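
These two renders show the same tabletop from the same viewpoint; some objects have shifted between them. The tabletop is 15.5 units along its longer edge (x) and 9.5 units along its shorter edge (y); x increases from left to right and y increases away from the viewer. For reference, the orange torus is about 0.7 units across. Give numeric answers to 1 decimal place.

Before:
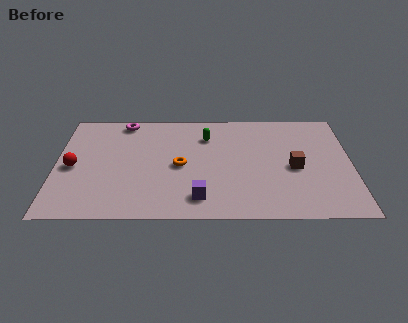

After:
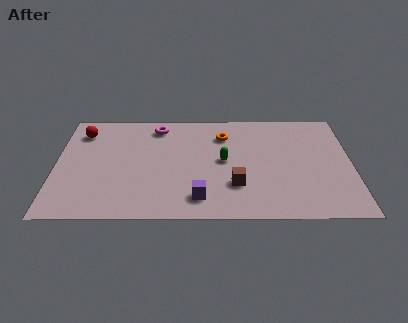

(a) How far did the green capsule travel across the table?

2.4

From (7.9, 7.1) to (8.8, 4.9), the green capsule covered √(0.9² + 2.2²) ≈ 2.4 units.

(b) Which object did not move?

the purple cube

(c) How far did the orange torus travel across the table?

3.5

The orange torus was near (6.5, 4.5) before and (8.8, 7.2) after, so it travelled √(2.3² + 2.7²) ≈ 3.5 units.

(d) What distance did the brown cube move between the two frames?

3.4

From (12.5, 4.3) to (9.4, 2.8), the brown cube covered √(3.1² + 1.5²) ≈ 3.4 units.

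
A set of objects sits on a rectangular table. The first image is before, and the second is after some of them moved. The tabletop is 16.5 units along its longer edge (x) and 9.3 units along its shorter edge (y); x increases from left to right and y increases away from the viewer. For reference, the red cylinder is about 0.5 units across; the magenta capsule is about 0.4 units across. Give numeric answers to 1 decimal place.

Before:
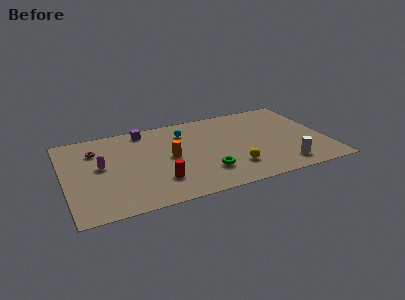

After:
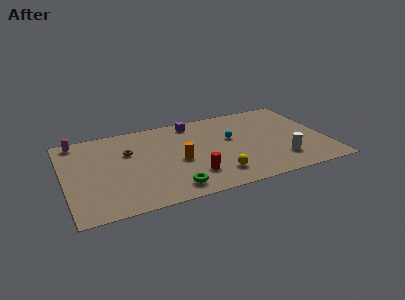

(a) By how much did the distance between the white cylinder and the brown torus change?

-2.5

Before: roughly 12.6 units apart; after: 10.1. That's 2.5 units closer together.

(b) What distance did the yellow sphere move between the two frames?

1.2

The yellow sphere was near (10.4, 2.3) before and (9.3, 1.9) after, so it travelled √(1.1² + 0.4²) ≈ 1.2 units.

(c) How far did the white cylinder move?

0.7

The white cylinder moved from about (13.5, 1.5) to (13.4, 2.2), a distance of √(0.1² + 0.7²) ≈ 0.7.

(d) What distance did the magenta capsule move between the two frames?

3.5

The magenta capsule was near (2.3, 5.1) before and (1.0, 8.3) after, so it travelled √(1.3² + 3.2²) ≈ 3.5 units.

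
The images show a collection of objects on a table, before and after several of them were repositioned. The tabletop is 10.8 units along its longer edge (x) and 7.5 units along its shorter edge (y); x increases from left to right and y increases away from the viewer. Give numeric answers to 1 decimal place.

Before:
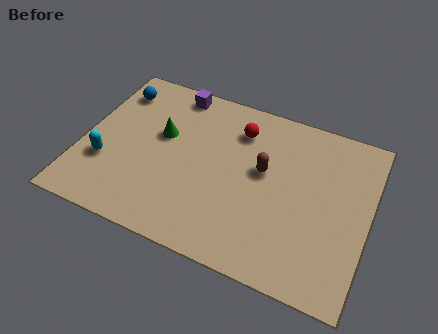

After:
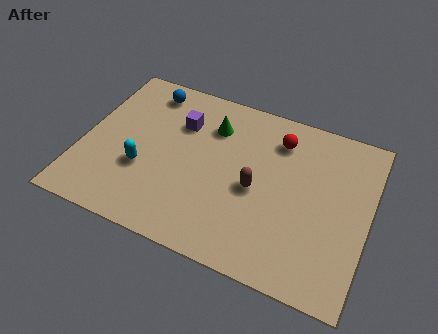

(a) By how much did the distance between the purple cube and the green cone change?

-1.0

The distance was about 2.2 in the first image and 1.2 in the second, so they moved 1.0 units closer together.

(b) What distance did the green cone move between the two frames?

2.1

From (2.9, 4.5) to (4.7, 5.6), the green cone covered √(1.8² + 1.1²) ≈ 2.1 units.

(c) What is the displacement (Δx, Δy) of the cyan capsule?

(1.4, 0.2)

The cyan capsule was at about (1.0, 2.5) and moved to about (2.4, 2.7).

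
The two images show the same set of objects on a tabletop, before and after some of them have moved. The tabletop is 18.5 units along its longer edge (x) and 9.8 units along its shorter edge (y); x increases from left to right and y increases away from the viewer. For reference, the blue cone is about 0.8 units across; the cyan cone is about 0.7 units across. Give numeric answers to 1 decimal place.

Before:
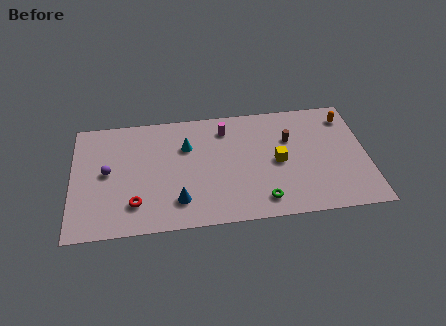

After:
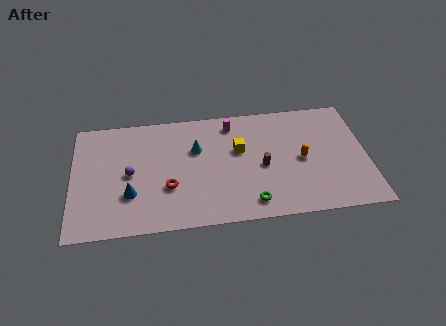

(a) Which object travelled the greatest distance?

the orange capsule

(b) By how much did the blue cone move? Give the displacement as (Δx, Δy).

(-3.0, 0.9)

From the two frames, the blue cone sits at roughly (6.6, 2.2) before and (3.6, 3.1) after.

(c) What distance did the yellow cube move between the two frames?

2.7

From (12.9, 4.7) to (10.5, 6.0), the yellow cube covered √(2.4² + 1.3²) ≈ 2.7 units.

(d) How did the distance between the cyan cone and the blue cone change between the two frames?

+0.8

They were about 4.5 units apart before and 5.3 after — 0.8 units further apart.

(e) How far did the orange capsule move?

4.5

From (17.4, 8.0) to (14.4, 4.7), the orange capsule covered √(3.0² + 3.3²) ≈ 4.5 units.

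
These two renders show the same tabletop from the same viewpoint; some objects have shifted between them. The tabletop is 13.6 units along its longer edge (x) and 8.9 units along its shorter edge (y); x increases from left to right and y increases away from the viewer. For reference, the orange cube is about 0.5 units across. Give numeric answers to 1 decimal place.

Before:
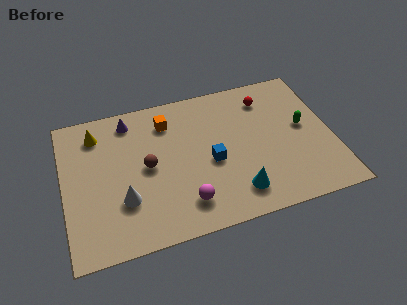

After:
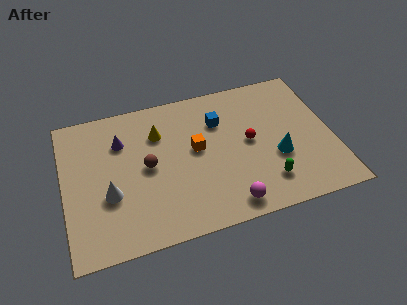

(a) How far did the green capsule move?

3.6

The green capsule moved from about (12.2, 4.8) to (10.0, 1.9), a distance of √(2.2² + 2.9²) ≈ 3.6.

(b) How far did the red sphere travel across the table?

2.7

The red sphere moved from about (10.5, 7.1) to (9.4, 4.6), a distance of √(1.1² + 2.5²) ≈ 2.7.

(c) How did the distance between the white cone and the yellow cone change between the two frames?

-0.4

The distance was about 4.5 in the first image and 4.1 in the second, so they moved 0.4 units closer together.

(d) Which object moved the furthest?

the green capsule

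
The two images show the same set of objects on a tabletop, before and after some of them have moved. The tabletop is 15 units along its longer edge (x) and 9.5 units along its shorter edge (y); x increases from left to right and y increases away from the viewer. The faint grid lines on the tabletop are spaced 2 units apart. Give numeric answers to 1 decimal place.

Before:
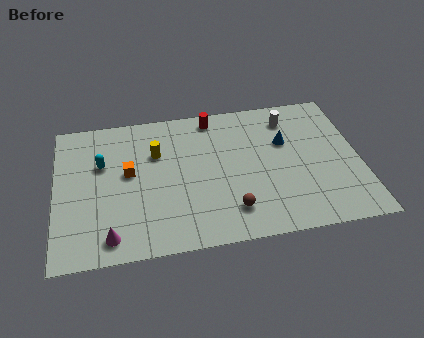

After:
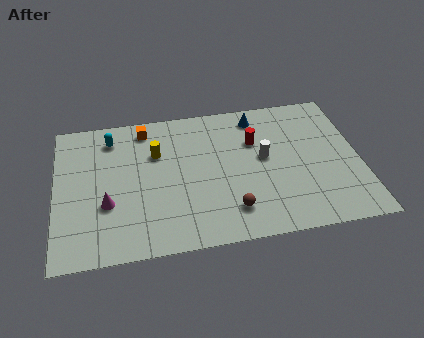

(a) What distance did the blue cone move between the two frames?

2.4

The blue cone was near (11.4, 6.1) before and (10.1, 8.1) after, so it travelled √(1.3² + 2.0²) ≈ 2.4 units.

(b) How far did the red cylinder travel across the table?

2.8

From (7.9, 8.4) to (9.9, 6.4), the red cylinder covered √(2.0² + 2.0²) ≈ 2.8 units.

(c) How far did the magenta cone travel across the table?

2.1

From (2.6, 1.3) to (2.5, 3.4), the magenta cone covered √(0.1² + 2.1²) ≈ 2.1 units.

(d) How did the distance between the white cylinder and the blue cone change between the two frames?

+1.3

Before: roughly 1.6 units apart; after: 2.9. That's 1.3 units further apart.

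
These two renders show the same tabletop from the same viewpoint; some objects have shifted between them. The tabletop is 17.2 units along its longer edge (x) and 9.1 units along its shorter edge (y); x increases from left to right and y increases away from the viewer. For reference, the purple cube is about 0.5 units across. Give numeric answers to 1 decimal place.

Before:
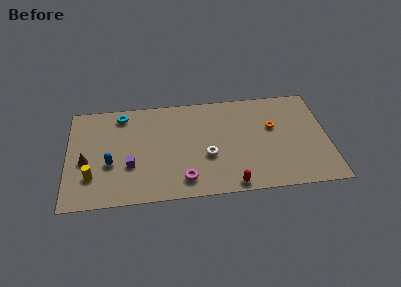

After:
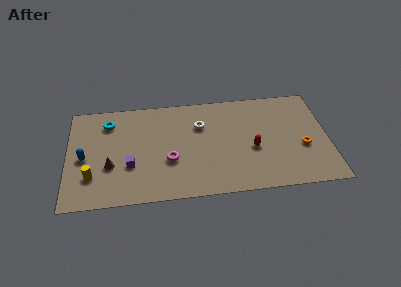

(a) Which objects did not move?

the purple cube and the yellow cylinder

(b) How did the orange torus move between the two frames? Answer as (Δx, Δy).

(1.9, -2.0)

The orange torus started near (13.6, 5.6) and ended near (15.5, 3.6).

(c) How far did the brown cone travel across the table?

1.7

From (1.2, 3.9) to (2.8, 3.3), the brown cone covered √(1.6² + 0.6²) ≈ 1.7 units.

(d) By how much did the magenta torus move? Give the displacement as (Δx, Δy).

(-0.9, 1.8)

The magenta torus was at about (7.6, 1.6) and moved to about (6.7, 3.4).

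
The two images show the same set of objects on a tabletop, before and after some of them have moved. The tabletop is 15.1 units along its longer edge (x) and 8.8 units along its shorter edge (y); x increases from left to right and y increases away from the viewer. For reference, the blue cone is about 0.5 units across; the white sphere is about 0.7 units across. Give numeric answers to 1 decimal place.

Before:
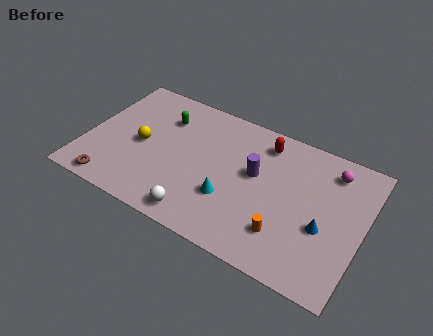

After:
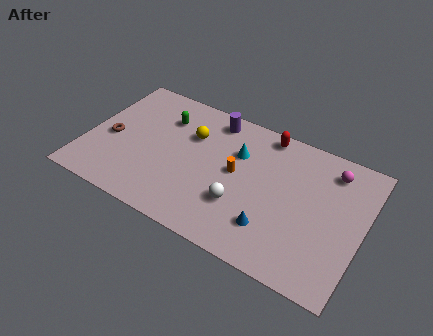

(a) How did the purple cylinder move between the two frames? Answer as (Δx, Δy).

(-2.7, 2.5)

The purple cylinder started near (9.2, 5.1) and ended near (6.5, 7.6).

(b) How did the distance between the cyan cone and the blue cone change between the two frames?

-0.5

Before: roughly 5.0 units apart; after: 4.5. That's 0.5 units closer together.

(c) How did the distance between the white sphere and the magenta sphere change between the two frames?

-2.6

Before: roughly 8.8 units apart; after: 6.2. That's 2.6 units closer together.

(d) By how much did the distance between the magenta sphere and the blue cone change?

+1.9

The distance was about 3.7 in the first image and 5.6 in the second, so they moved 1.9 units further apart.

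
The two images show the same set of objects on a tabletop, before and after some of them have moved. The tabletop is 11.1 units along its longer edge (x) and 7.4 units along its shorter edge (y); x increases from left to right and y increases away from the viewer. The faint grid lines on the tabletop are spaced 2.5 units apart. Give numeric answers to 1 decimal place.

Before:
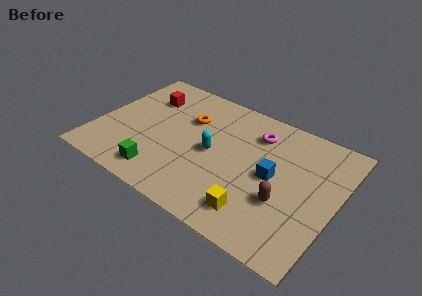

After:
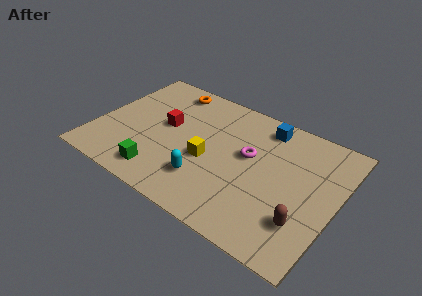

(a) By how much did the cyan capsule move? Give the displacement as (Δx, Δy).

(0.0, -1.7)

The cyan capsule was at about (5.4, 3.6) and moved to about (5.4, 1.9).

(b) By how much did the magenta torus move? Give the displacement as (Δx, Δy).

(-0.1, -1.4)

From the two frames, the magenta torus sits at roughly (7.1, 5.7) before and (7.0, 4.3) after.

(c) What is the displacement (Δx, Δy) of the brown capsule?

(1.0, -0.6)

From the two frames, the brown capsule sits at roughly (8.9, 2.6) before and (9.9, 2.0) after.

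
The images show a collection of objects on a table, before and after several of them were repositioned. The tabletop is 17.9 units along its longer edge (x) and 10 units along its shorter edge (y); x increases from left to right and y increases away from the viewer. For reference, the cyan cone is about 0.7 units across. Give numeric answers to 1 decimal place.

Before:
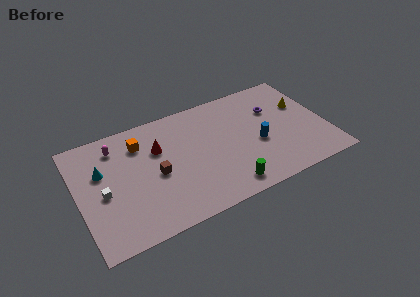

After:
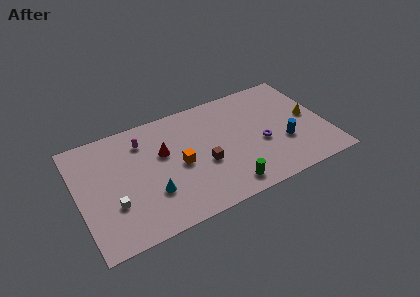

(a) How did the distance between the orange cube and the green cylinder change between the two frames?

-3.9

Before: roughly 8.4 units apart; after: 4.5. That's 3.9 units closer together.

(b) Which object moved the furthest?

the cyan cone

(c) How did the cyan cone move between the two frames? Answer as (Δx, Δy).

(3.2, -3.3)

The cyan cone started near (1.8, 6.4) and ended near (5.0, 3.1).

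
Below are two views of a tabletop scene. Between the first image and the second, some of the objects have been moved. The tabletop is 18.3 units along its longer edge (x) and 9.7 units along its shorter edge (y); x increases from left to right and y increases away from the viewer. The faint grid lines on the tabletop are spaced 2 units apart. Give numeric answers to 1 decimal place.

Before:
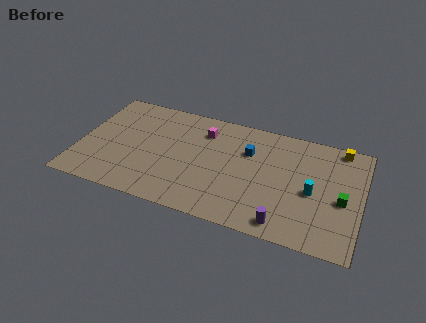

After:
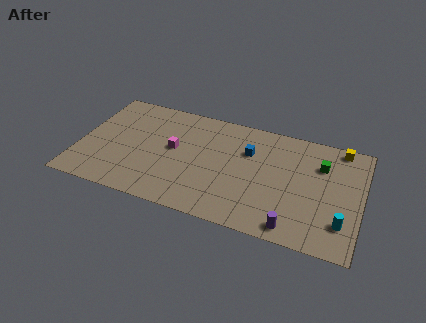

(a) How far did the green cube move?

3.0

The green cube moved from about (17.1, 4.3) to (15.6, 6.9), a distance of √(1.5² + 2.6²) ≈ 3.0.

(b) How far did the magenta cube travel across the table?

2.8

From (7.9, 7.5) to (6.1, 5.3), the magenta cube covered √(1.8² + 2.2²) ≈ 2.8 units.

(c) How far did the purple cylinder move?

0.6

From (13.6, 1.2) to (14.2, 1.1), the purple cylinder covered √(0.6² + 0.1²) ≈ 0.6 units.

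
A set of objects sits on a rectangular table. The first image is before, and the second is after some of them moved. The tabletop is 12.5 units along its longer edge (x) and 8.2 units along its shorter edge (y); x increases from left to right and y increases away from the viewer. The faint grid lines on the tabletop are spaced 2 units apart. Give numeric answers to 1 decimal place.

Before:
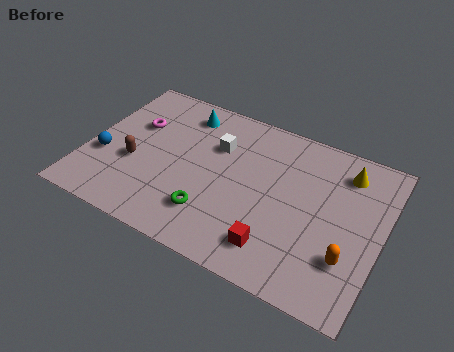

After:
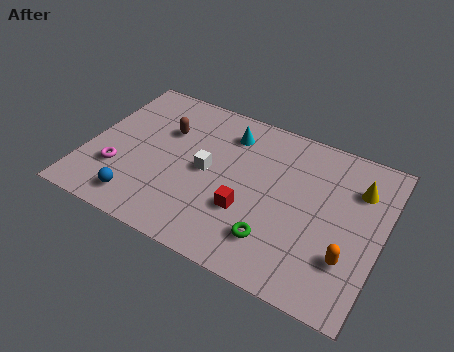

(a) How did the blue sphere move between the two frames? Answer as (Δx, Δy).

(1.8, -1.7)

From the two frames, the blue sphere sits at roughly (0.8, 3.0) before and (2.6, 1.3) after.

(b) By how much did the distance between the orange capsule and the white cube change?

-0.4

Before: roughly 6.8 units apart; after: 6.4. That's 0.4 units closer together.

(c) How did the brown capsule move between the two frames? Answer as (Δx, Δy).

(1.0, 2.3)

The brown capsule was at about (2.1, 3.2) and moved to about (3.1, 5.5).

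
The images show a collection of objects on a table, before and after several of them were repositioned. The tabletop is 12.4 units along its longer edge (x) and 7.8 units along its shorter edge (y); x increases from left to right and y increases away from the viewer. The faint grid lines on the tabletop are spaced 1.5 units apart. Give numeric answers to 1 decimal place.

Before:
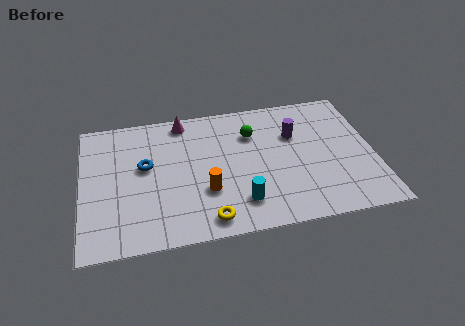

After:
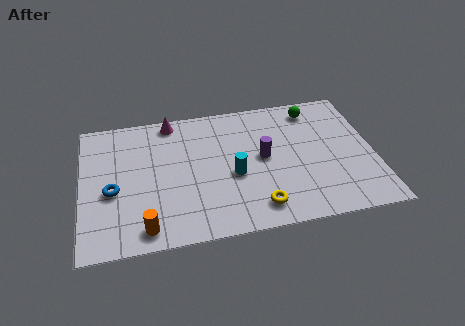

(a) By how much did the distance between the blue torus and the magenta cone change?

+1.6

The distance was about 2.9 in the first image and 4.5 in the second, so they moved 1.6 units further apart.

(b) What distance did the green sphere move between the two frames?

2.9

The green sphere moved from about (7.3, 5.6) to (10.0, 6.6), a distance of √(2.7² + 1.0²) ≈ 2.9.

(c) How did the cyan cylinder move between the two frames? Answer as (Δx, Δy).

(-0.2, 1.6)

The cyan cylinder started near (6.6, 1.7) and ended near (6.4, 3.3).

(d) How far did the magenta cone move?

0.5

The magenta cone was near (4.4, 6.9) before and (3.9, 7.0) after, so it travelled √(0.5² + 0.1²) ≈ 0.5 units.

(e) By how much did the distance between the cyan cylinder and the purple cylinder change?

-2.8

They were about 4.3 units apart before and 1.5 after — 2.8 units closer together.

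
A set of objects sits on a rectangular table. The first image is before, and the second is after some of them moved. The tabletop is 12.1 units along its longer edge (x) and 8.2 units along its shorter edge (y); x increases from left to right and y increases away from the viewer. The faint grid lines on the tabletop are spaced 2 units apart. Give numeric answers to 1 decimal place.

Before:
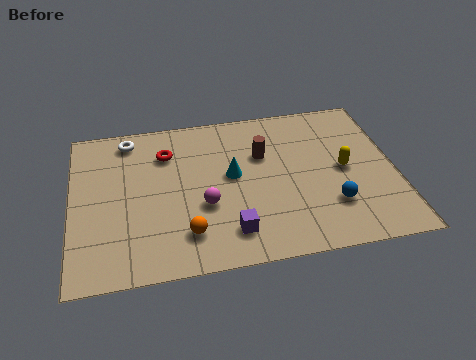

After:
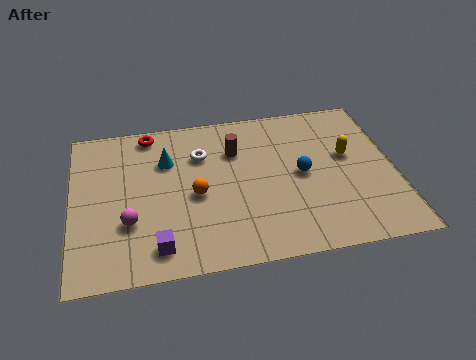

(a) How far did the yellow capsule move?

0.7

From (10.2, 4.1) to (10.4, 4.8), the yellow capsule covered √(0.2² + 0.7²) ≈ 0.7 units.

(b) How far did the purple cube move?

2.7

The purple cube was near (5.8, 1.6) before and (3.1, 1.3) after, so it travelled √(2.7² + 0.3²) ≈ 2.7 units.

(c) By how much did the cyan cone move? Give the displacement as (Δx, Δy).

(-2.4, 1.2)

The cyan cone was at about (6.0, 4.5) and moved to about (3.6, 5.7).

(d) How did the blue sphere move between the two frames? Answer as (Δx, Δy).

(-1.0, 1.8)

The blue sphere was at about (9.6, 2.3) and moved to about (8.6, 4.1).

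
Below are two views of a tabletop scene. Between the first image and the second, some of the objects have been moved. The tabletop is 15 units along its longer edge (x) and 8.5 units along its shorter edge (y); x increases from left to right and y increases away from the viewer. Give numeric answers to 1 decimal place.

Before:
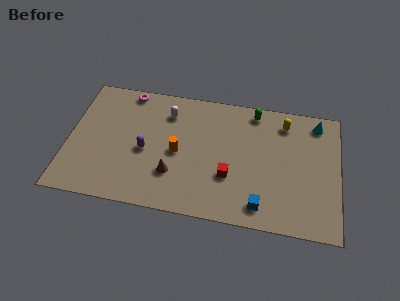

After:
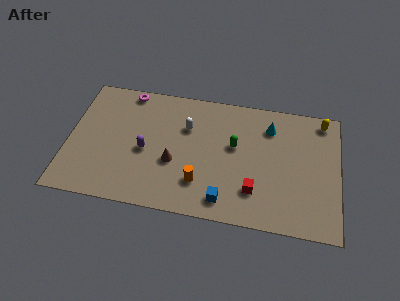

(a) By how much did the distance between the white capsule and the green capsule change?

-2.1

The distance was about 4.9 in the first image and 2.8 in the second, so they moved 2.1 units closer together.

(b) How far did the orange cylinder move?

2.2

The orange cylinder moved from about (6.1, 4.0) to (7.4, 2.2), a distance of √(1.3² + 1.8²) ≈ 2.2.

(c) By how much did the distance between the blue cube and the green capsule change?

-2.5

Before: roughly 6.2 units apart; after: 3.7. That's 2.5 units closer together.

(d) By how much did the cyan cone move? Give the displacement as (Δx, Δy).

(-2.6, -0.7)

The cyan cone was at about (13.7, 7.3) and moved to about (11.1, 6.6).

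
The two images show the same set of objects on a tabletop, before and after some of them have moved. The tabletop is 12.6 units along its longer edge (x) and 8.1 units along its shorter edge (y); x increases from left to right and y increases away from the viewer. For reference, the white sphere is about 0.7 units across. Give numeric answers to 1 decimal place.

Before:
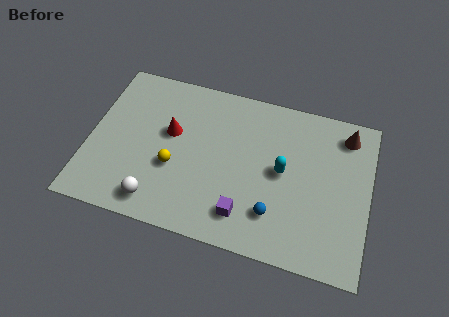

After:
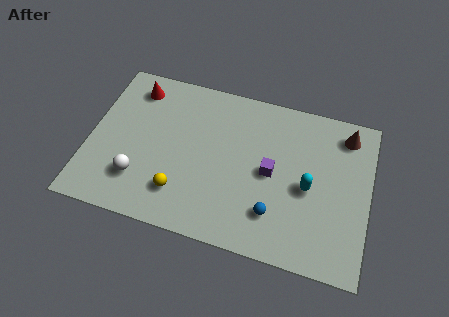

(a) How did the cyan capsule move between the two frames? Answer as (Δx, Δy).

(1.2, -0.5)

The cyan capsule started near (8.7, 4.2) and ended near (9.9, 3.7).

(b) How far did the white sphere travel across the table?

1.3

The white sphere moved from about (3.3, 1.2) to (2.4, 2.1), a distance of √(0.9² + 0.9²) ≈ 1.3.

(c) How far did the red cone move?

2.6

The red cone was near (3.6, 4.8) before and (1.8, 6.7) after, so it travelled √(1.8² + 1.9²) ≈ 2.6 units.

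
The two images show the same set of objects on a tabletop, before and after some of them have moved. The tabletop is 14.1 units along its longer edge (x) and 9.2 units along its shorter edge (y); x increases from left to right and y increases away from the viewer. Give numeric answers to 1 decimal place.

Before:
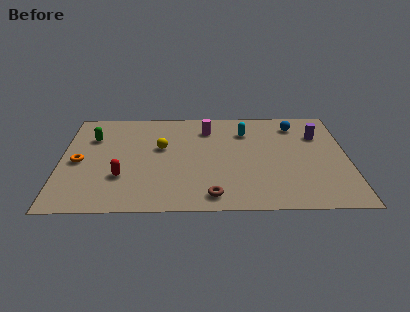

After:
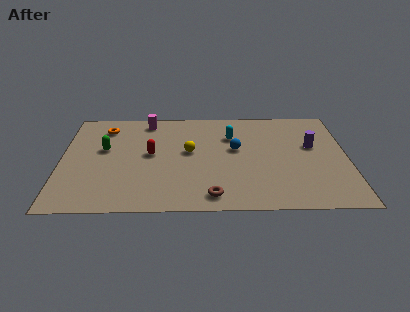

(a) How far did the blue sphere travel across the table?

3.7

From (11.6, 7.5) to (8.6, 5.3), the blue sphere covered √(3.0² + 2.2²) ≈ 3.7 units.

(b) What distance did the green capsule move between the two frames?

1.3

The green capsule was near (1.5, 6.5) before and (2.1, 5.4) after, so it travelled √(0.6² + 1.1²) ≈ 1.3 units.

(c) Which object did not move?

the brown torus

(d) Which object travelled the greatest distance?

the blue sphere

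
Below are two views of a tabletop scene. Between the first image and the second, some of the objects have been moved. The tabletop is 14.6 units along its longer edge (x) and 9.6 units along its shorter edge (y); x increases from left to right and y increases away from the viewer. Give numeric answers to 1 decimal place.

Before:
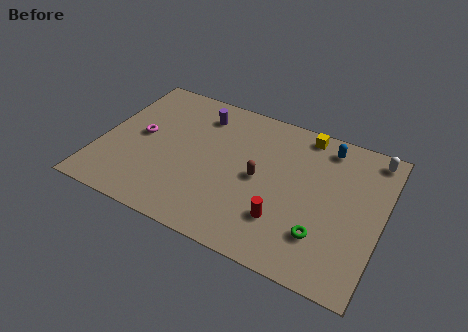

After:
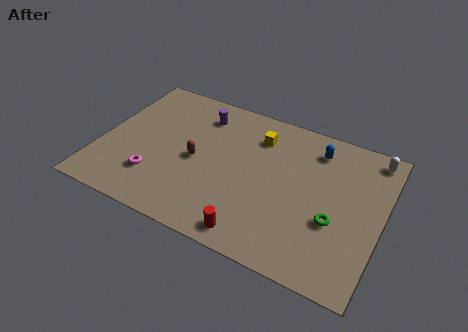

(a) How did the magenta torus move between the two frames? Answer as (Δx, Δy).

(1.1, -2.5)

The magenta torus was at about (2.0, 5.0) and moved to about (3.1, 2.5).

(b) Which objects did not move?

the purple cylinder and the white capsule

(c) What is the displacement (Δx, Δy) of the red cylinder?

(-1.3, -1.5)

The red cylinder was at about (9.8, 2.6) and moved to about (8.5, 1.1).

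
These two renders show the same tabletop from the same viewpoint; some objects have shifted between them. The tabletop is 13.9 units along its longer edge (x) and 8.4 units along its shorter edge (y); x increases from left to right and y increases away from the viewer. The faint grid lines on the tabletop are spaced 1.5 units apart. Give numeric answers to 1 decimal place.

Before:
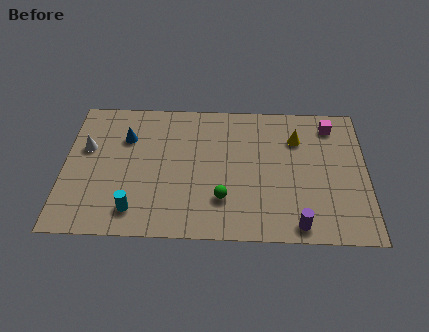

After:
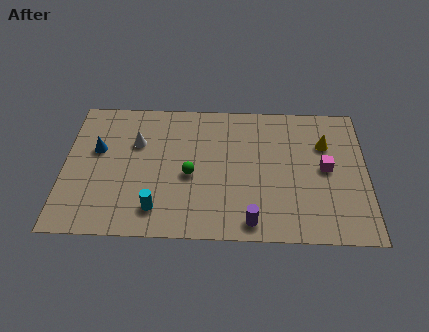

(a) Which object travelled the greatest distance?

the magenta cube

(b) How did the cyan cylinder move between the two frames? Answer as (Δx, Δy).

(1.0, 0.1)

The cyan cylinder started near (3.3, 1.5) and ended near (4.3, 1.6).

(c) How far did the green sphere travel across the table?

2.1

The green sphere moved from about (7.3, 2.3) to (5.8, 3.7), a distance of √(1.5² + 1.4²) ≈ 2.1.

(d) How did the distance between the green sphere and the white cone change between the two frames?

-3.8

The distance was about 6.9 in the first image and 3.1 in the second, so they moved 3.8 units closer together.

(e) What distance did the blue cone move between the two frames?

1.5

The blue cone moved from about (2.8, 5.9) to (1.5, 5.1), a distance of √(1.3² + 0.8²) ≈ 1.5.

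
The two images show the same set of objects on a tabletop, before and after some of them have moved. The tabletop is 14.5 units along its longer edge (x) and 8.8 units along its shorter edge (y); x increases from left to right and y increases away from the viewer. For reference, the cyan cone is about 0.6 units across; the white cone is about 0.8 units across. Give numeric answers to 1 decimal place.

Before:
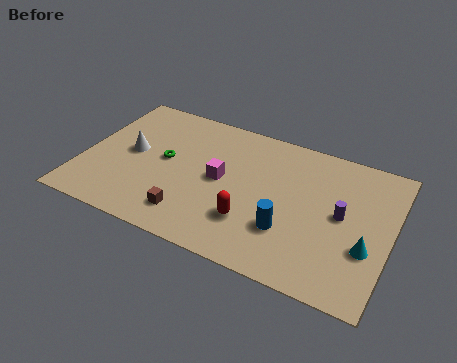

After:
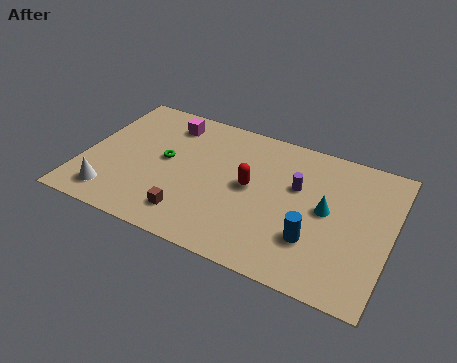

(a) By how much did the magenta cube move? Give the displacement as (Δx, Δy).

(-2.9, 2.7)

The magenta cube was at about (6.5, 4.5) and moved to about (3.6, 7.2).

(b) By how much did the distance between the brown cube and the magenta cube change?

+2.8

The distance was about 3.0 in the first image and 5.8 in the second, so they moved 2.8 units further apart.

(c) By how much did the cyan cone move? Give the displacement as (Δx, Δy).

(-2.0, 1.5)

The cyan cone started near (13.5, 3.1) and ended near (11.5, 4.6).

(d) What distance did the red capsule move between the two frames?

2.1

The red capsule was near (8.2, 2.5) before and (7.9, 4.6) after, so it travelled √(0.3² + 2.1²) ≈ 2.1 units.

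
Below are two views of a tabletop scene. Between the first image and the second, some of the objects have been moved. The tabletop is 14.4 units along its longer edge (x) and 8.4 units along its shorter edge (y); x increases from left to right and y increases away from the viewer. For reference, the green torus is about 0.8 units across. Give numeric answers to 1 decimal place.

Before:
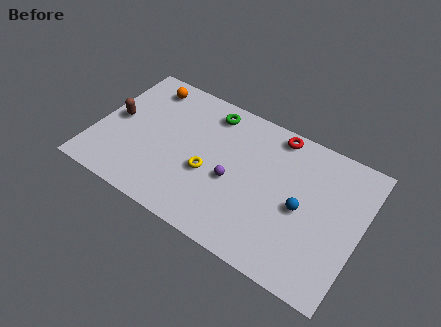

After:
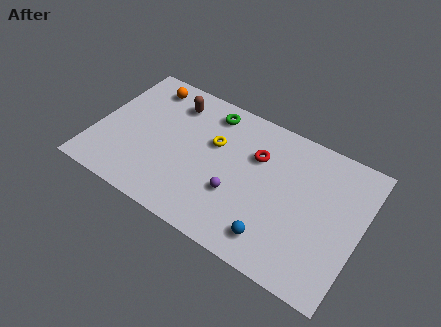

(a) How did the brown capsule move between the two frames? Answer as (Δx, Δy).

(2.8, 2.4)

The brown capsule started near (1.0, 4.3) and ended near (3.8, 6.7).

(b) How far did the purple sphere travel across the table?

0.8

The purple sphere was near (7.6, 3.6) before and (7.9, 2.9) after, so it travelled √(0.3² + 0.7²) ≈ 0.8 units.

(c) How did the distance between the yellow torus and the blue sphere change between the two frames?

+0.4

The distance was about 5.0 in the first image and 5.4 in the second, so they moved 0.4 units further apart.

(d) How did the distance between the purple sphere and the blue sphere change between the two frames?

-1.0

The distance was about 3.7 in the first image and 2.7 in the second, so they moved 1.0 units closer together.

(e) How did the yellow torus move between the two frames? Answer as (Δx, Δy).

(0.0, 1.9)

The yellow torus started near (6.3, 3.4) and ended near (6.3, 5.3).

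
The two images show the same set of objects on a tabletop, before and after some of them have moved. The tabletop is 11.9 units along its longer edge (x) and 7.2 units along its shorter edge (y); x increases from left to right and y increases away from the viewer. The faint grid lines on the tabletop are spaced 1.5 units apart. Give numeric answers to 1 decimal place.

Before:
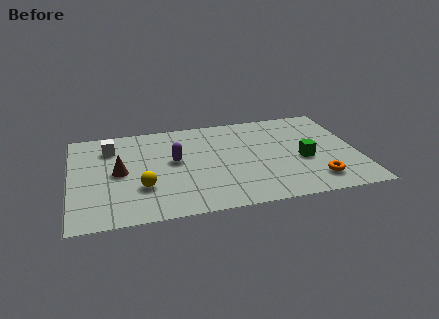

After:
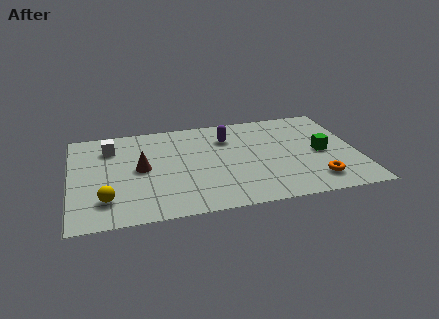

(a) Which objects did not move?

the orange torus and the white cube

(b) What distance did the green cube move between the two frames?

0.9

The green cube moved from about (9.6, 3.0) to (10.4, 3.4), a distance of √(0.8² + 0.4²) ≈ 0.9.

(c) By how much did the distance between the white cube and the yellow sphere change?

+0.4

The distance was about 3.4 in the first image and 3.8 in the second, so they moved 0.4 units further apart.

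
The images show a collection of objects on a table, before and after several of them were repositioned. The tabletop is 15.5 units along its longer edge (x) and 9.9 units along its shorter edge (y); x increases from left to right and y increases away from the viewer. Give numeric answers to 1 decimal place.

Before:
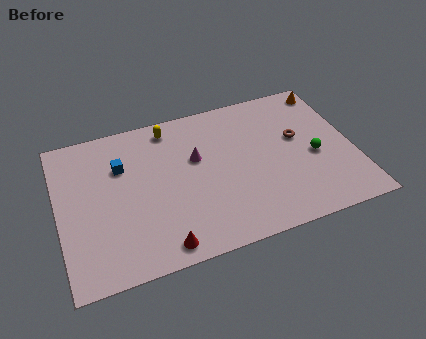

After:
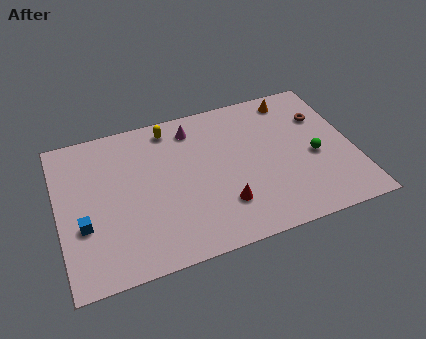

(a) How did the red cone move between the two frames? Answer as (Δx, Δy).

(3.4, 1.5)

The red cone started near (5.0, 1.1) and ended near (8.4, 2.6).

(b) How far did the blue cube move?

3.9

From (3.4, 6.8) to (1.2, 3.6), the blue cube covered √(2.2² + 3.2²) ≈ 3.9 units.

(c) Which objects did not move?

the yellow capsule and the green sphere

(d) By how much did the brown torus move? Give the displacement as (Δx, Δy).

(1.4, 1.1)

The brown torus was at about (12.7, 5.8) and moved to about (14.1, 6.9).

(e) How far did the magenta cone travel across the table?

2.1

The magenta cone was near (7.3, 6.1) before and (7.3, 8.2) after, so it travelled √(0.0² + 2.1²) ≈ 2.1 units.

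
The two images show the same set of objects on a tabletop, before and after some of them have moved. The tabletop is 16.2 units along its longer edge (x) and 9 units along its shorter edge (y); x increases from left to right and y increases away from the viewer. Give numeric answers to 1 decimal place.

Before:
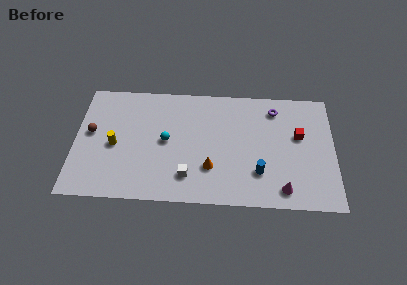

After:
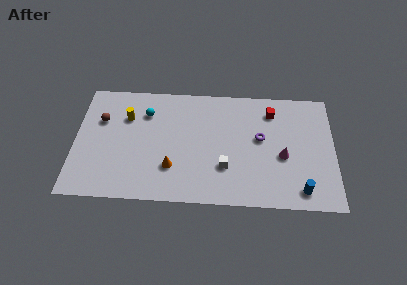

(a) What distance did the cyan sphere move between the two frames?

2.5

From (5.7, 4.6) to (4.4, 6.7), the cyan sphere covered √(1.3² + 2.1²) ≈ 2.5 units.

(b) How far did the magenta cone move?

2.5

The magenta cone was near (13.0, 1.3) before and (13.0, 3.8) after, so it travelled √(0.0² + 2.5²) ≈ 2.5 units.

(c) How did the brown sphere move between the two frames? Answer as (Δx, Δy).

(0.6, 1.0)

The brown sphere was at about (1.0, 5.0) and moved to about (1.6, 6.0).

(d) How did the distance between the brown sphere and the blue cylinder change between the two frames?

+2.6

The distance was about 10.8 in the first image and 13.4 in the second, so they moved 2.6 units further apart.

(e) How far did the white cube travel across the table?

2.4

The white cube moved from about (7.1, 2.0) to (9.4, 2.8), a distance of √(2.3² + 0.8²) ≈ 2.4.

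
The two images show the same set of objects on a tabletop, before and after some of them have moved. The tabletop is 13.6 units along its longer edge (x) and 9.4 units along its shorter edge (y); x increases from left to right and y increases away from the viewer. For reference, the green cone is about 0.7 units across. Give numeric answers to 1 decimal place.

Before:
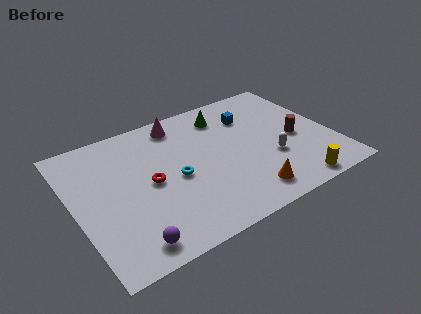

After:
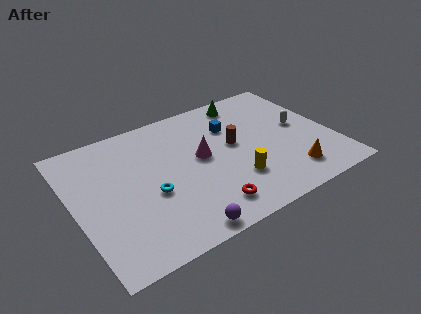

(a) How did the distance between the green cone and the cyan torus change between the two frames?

+2.8

Before: roughly 4.6 units apart; after: 7.4. That's 2.8 units further apart.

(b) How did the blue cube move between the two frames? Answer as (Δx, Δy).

(-1.1, -0.3)

From the two frames, the blue cube sits at roughly (9.7, 6.9) before and (8.6, 6.6) after.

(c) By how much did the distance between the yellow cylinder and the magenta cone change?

-5.9

Before: roughly 8.7 units apart; after: 2.8. That's 5.9 units closer together.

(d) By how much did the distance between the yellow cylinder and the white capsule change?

+2.1

They were about 2.5 units apart before and 4.6 after — 2.1 units further apart.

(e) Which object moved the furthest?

the red torus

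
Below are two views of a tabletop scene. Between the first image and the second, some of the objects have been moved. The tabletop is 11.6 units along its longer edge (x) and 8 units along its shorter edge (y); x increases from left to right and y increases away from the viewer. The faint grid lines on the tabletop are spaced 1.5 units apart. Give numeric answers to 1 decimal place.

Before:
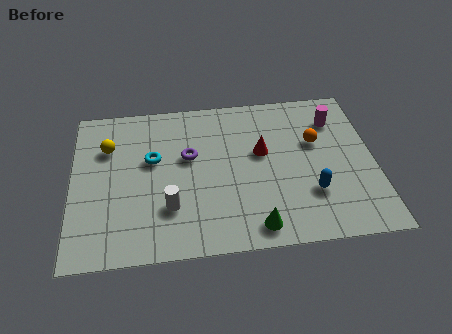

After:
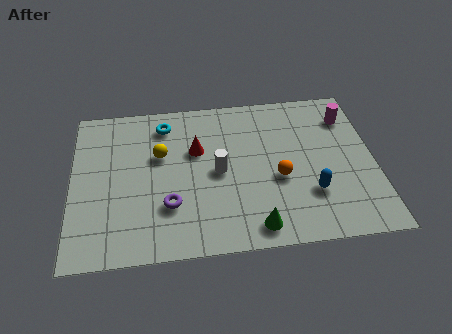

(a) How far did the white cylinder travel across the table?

2.5

From (3.7, 2.3) to (5.6, 3.9), the white cylinder covered √(1.9² + 1.6²) ≈ 2.5 units.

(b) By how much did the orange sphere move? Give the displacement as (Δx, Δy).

(-1.5, -1.7)

The orange sphere was at about (9.4, 5.0) and moved to about (7.9, 3.3).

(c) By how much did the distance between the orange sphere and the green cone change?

-2.2

They were about 4.7 units apart before and 2.5 after — 2.2 units closer together.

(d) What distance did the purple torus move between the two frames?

2.5

The purple torus moved from about (4.5, 4.8) to (3.7, 2.4), a distance of √(0.8² + 2.4²) ≈ 2.5.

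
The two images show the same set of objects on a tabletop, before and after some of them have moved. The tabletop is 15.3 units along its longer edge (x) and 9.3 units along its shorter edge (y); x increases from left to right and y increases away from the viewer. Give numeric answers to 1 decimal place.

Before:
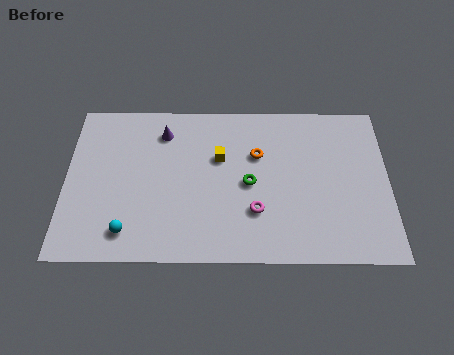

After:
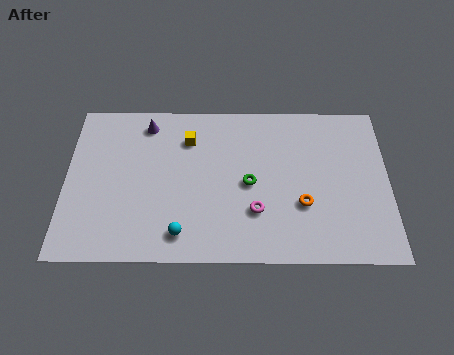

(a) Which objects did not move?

the magenta torus and the green torus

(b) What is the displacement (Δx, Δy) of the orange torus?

(2.1, -2.9)

From the two frames, the orange torus sits at roughly (9.1, 6.1) before and (11.2, 3.2) after.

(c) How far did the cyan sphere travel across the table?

2.5

The cyan sphere moved from about (3.0, 1.6) to (5.5, 1.5), a distance of √(2.5² + 0.1²) ≈ 2.5.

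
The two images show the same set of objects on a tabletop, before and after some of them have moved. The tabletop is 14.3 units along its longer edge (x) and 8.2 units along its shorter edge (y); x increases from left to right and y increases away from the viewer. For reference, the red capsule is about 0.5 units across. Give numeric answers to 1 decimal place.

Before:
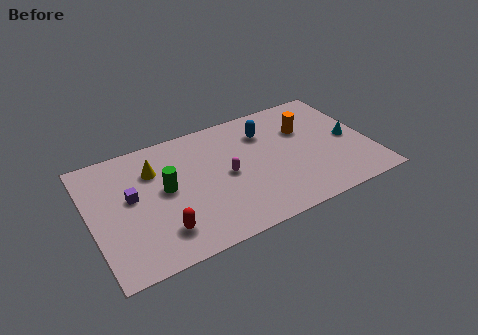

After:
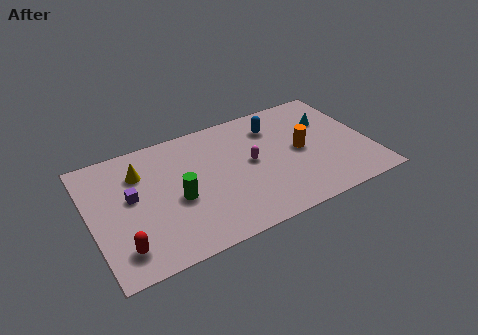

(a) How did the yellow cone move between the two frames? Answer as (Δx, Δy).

(-0.7, 0.1)

From the two frames, the yellow cone sits at roughly (3.4, 5.9) before and (2.7, 6.0) after.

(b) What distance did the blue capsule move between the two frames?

0.5

The blue capsule was near (9.2, 6.1) before and (9.7, 6.3) after, so it travelled √(0.5² + 0.2²) ≈ 0.5 units.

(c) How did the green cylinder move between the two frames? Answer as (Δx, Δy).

(0.5, -0.9)

From the two frames, the green cylinder sits at roughly (3.8, 4.4) before and (4.3, 3.5) after.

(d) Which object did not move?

the purple cube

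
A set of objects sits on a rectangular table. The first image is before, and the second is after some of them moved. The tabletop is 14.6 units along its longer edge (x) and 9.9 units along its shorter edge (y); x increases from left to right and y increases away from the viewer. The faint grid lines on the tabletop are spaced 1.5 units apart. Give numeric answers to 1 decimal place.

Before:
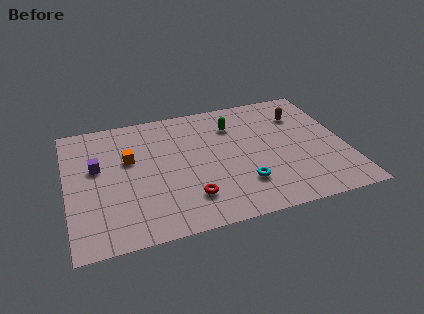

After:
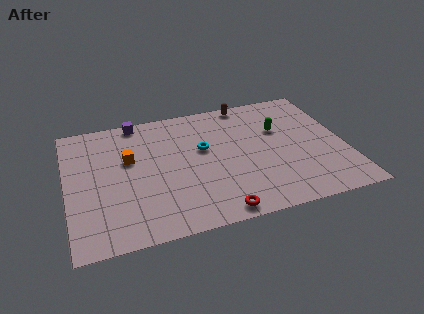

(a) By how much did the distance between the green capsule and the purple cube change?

+0.4

Before: roughly 7.5 units apart; after: 7.9. That's 0.4 units further apart.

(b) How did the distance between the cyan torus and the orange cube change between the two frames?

-2.8

The distance was about 6.7 in the first image and 3.9 in the second, so they moved 2.8 units closer together.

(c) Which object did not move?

the orange cube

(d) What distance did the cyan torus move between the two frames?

3.8

From (9.0, 2.6) to (7.2, 5.9), the cyan torus covered √(1.8² + 3.3²) ≈ 3.8 units.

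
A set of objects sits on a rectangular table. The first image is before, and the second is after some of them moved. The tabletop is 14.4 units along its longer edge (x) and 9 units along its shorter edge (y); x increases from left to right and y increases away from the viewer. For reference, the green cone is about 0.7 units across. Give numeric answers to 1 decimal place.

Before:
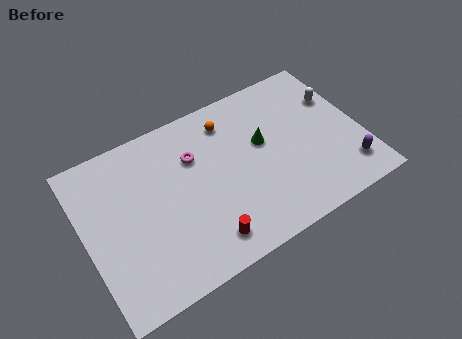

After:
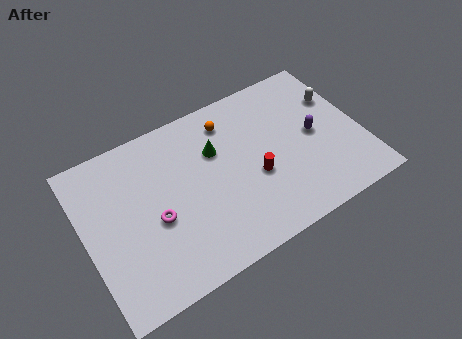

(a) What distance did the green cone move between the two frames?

2.5

The green cone was near (9.4, 5.3) before and (7.0, 6.0) after, so it travelled √(2.4² + 0.7²) ≈ 2.5 units.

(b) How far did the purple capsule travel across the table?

3.0

From (13.3, 1.8) to (12.0, 4.5), the purple capsule covered √(1.3² + 2.7²) ≈ 3.0 units.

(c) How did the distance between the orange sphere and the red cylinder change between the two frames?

-2.4

The distance was about 6.2 in the first image and 3.8 in the second, so they moved 2.4 units closer together.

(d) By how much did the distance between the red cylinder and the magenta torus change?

+0.5

They were about 4.7 units apart before and 5.2 after — 0.5 units further apart.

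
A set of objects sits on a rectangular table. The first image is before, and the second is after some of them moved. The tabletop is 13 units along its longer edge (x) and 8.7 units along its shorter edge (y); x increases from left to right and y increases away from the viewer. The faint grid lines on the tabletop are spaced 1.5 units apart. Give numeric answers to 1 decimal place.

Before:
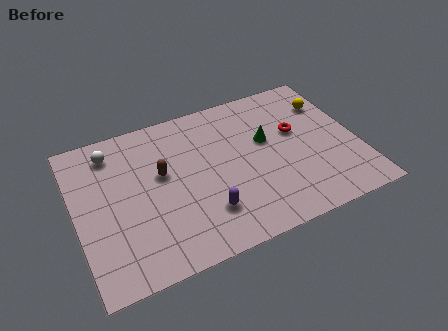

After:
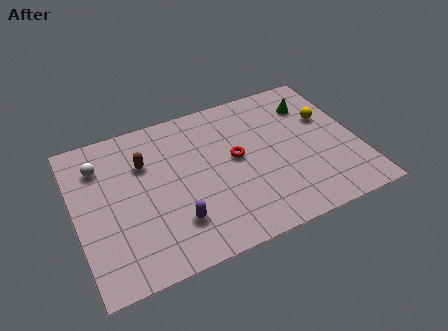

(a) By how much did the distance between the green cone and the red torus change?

+2.8

They were about 1.4 units apart before and 4.2 after — 2.8 units further apart.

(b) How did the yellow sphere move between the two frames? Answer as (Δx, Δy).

(-0.2, -0.9)

From the two frames, the yellow sphere sits at roughly (12.0, 6.4) before and (11.8, 5.5) after.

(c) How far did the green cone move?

2.7

The green cone moved from about (8.9, 5.2) to (11.2, 6.6), a distance of √(2.3² + 1.4²) ≈ 2.7.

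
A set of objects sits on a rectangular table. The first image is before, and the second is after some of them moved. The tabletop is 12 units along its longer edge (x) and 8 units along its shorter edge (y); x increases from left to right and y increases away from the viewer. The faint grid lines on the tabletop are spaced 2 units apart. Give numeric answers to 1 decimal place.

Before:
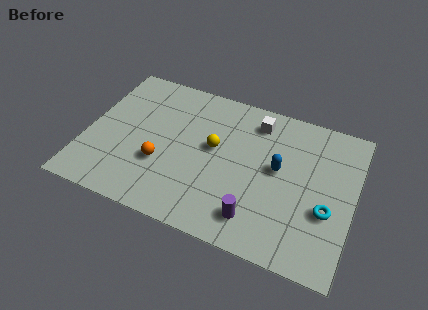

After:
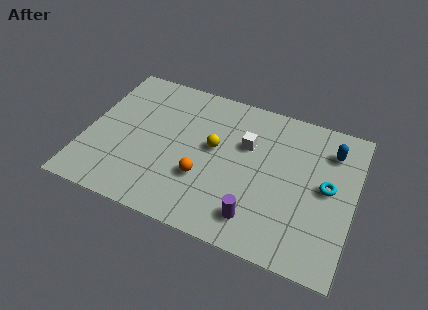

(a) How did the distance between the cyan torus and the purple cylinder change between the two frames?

+0.6

They were about 3.4 units apart before and 4.0 after — 0.6 units further apart.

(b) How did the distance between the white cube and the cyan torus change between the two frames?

-1.2

They were about 5.0 units apart before and 3.8 after — 1.2 units closer together.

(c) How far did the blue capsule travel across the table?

2.8

From (8.6, 4.4) to (10.8, 6.2), the blue capsule covered √(2.2² + 1.8²) ≈ 2.8 units.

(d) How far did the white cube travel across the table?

1.4

The white cube was near (7.4, 6.6) before and (7.1, 5.2) after, so it travelled √(0.3² + 1.4²) ≈ 1.4 units.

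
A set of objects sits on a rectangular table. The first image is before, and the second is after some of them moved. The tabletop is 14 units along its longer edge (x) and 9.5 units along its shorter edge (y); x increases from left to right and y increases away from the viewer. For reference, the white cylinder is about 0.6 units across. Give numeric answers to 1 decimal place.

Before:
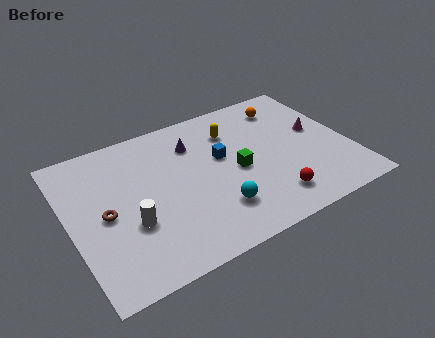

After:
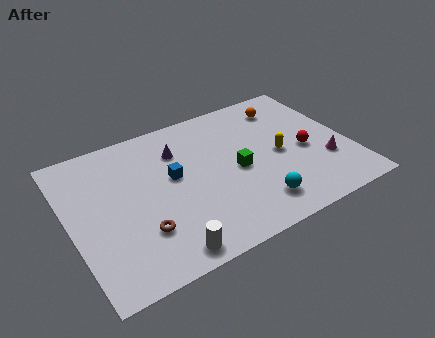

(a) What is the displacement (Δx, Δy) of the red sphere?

(2.2, 2.4)

From the two frames, the red sphere sits at roughly (9.6, 1.8) before and (11.8, 4.2) after.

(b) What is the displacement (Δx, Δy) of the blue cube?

(-2.5, -0.2)

The blue cube started near (7.7, 5.6) and ended near (5.2, 5.4).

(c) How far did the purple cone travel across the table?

0.8

The purple cone was near (6.5, 7.1) before and (5.7, 7.0) after, so it travelled √(0.8² + 0.1²) ≈ 0.8 units.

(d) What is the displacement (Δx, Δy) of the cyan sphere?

(1.9, -0.6)

From the two frames, the cyan sphere sits at roughly (6.9, 2.4) before and (8.8, 1.8) after.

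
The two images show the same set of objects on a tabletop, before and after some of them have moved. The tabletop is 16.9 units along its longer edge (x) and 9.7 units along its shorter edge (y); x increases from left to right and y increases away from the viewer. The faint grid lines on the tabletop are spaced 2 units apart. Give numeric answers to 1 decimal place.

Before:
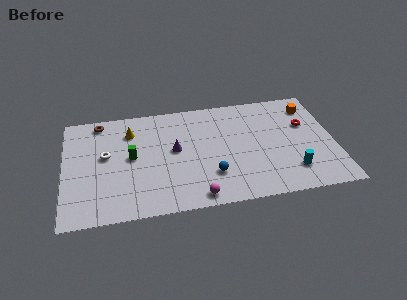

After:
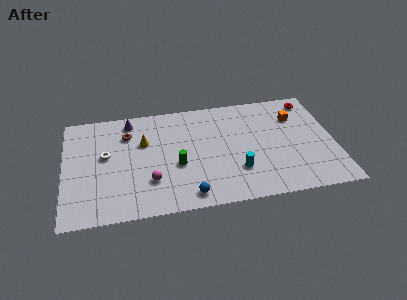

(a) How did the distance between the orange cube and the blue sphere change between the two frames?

+0.8

Before: roughly 8.3 units apart; after: 9.1. That's 0.8 units further apart.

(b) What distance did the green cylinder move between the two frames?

3.0

The green cylinder moved from about (4.2, 5.1) to (7.0, 3.9), a distance of √(2.8² + 1.2²) ≈ 3.0.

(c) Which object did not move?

the white torus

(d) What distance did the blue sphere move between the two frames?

2.1

The blue sphere moved from about (9.1, 2.7) to (7.6, 1.2), a distance of √(1.5² + 1.5²) ≈ 2.1.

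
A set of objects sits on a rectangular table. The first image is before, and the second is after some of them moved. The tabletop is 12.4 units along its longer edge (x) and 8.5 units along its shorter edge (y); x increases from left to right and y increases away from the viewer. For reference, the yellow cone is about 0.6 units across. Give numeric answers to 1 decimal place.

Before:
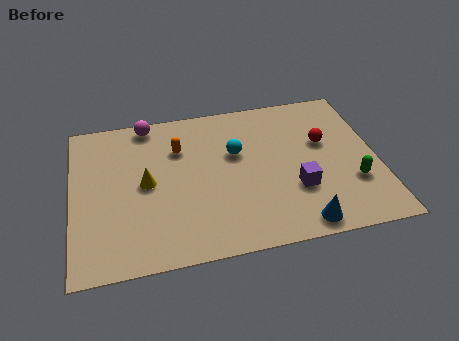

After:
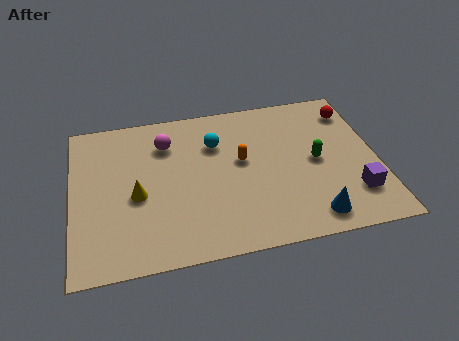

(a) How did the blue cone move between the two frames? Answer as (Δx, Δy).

(0.5, 0.3)

From the two frames, the blue cone sits at roughly (9.0, 0.9) before and (9.5, 1.2) after.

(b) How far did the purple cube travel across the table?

2.4

From (9.0, 2.8) to (11.3, 2.1), the purple cube covered √(2.3² + 0.7²) ≈ 2.4 units.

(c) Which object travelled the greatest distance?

the orange capsule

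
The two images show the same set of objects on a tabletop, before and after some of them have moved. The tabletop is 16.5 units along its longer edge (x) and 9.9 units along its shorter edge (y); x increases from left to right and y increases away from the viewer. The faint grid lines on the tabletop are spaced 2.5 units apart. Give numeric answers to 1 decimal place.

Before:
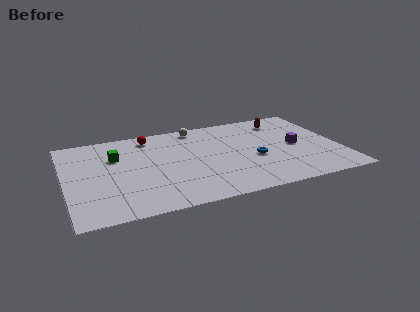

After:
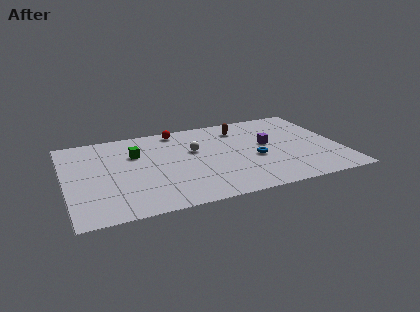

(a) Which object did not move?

the blue torus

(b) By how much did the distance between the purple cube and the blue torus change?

-1.0

They were about 2.7 units apart before and 1.7 after — 1.0 units closer together.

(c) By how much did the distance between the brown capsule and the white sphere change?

-1.8

They were about 5.3 units apart before and 3.5 after — 1.8 units closer together.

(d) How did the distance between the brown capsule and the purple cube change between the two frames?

-0.5

The distance was about 3.3 in the first image and 2.8 in the second, so they moved 0.5 units closer together.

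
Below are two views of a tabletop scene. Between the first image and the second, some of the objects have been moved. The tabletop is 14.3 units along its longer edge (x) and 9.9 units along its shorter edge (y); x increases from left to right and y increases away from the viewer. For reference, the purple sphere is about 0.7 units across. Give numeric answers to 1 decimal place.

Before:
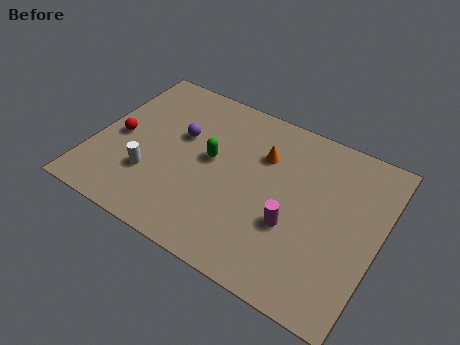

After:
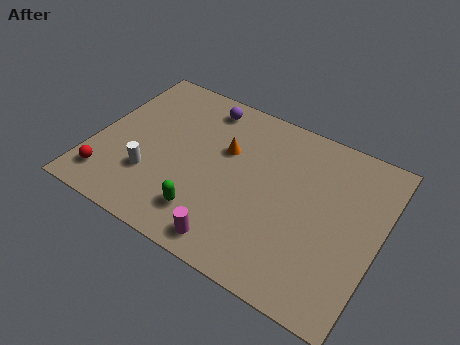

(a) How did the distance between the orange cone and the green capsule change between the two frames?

+1.4

The distance was about 2.8 in the first image and 4.2 in the second, so they moved 1.4 units further apart.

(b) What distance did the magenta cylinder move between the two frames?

3.5

From (10.2, 3.6) to (7.6, 1.2), the magenta cylinder covered √(2.6² + 2.4²) ≈ 3.5 units.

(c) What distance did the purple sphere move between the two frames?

2.5

The purple sphere moved from about (4.1, 6.1) to (4.9, 8.5), a distance of √(0.8² + 2.4²) ≈ 2.5.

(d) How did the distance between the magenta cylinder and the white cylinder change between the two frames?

-2.3

They were about 7.1 units apart before and 4.8 after — 2.3 units closer together.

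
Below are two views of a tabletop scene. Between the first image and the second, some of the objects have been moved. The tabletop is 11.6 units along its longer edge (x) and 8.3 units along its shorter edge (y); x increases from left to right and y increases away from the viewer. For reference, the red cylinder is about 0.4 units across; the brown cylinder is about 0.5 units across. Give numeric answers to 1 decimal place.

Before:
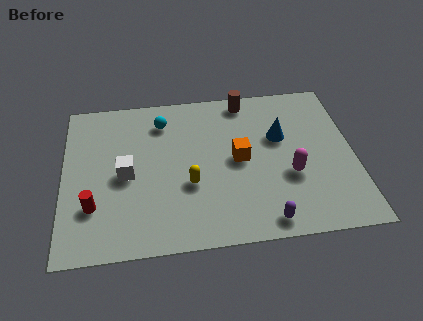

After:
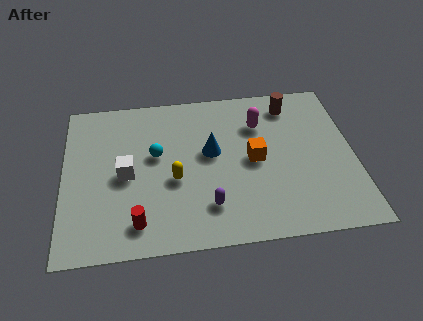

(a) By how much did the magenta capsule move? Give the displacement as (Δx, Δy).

(-1.1, 2.9)

From the two frames, the magenta capsule sits at roughly (9.0, 3.1) before and (7.9, 6.0) after.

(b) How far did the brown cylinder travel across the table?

1.9

The brown cylinder moved from about (7.4, 7.4) to (9.2, 6.9), a distance of √(1.8² + 0.5²) ≈ 1.9.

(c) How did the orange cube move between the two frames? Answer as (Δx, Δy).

(0.6, -0.1)

From the two frames, the orange cube sits at roughly (7.0, 4.2) before and (7.6, 4.1) after.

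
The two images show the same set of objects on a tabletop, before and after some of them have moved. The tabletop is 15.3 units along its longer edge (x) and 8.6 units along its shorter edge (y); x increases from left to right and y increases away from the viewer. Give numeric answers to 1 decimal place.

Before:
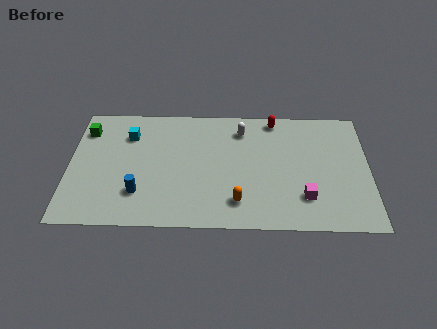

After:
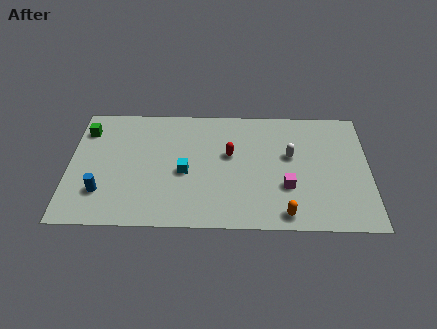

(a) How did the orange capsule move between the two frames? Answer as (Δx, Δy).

(2.4, -0.8)

The orange capsule started near (8.6, 1.8) and ended near (11.0, 1.0).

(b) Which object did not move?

the green cube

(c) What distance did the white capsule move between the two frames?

3.1

The white capsule was near (8.8, 6.9) before and (11.3, 5.1) after, so it travelled √(2.5² + 1.8²) ≈ 3.1 units.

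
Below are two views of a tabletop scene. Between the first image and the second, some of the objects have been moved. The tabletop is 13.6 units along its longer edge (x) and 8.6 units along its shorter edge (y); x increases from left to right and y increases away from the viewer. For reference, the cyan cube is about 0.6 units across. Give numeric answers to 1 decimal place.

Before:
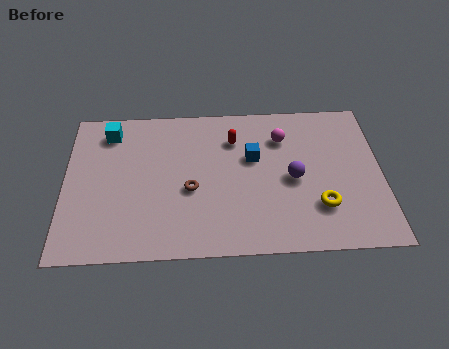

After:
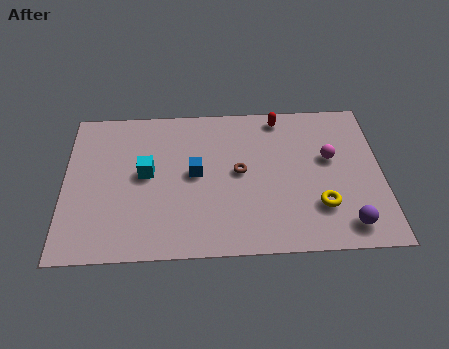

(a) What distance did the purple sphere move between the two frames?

3.5

The purple sphere moved from about (9.8, 4.0) to (12.0, 1.3), a distance of √(2.2² + 2.7²) ≈ 3.5.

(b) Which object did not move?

the yellow torus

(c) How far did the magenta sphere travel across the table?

2.4

The magenta sphere moved from about (9.4, 6.4) to (11.4, 5.1), a distance of √(2.0² + 1.3²) ≈ 2.4.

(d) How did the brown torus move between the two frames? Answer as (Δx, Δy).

(2.1, 0.9)

The brown torus started near (5.4, 3.6) and ended near (7.5, 4.5).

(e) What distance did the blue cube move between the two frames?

2.6

From (8.1, 5.3) to (5.6, 4.5), the blue cube covered √(2.5² + 0.8²) ≈ 2.6 units.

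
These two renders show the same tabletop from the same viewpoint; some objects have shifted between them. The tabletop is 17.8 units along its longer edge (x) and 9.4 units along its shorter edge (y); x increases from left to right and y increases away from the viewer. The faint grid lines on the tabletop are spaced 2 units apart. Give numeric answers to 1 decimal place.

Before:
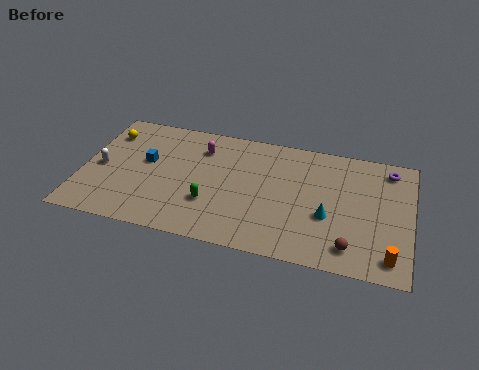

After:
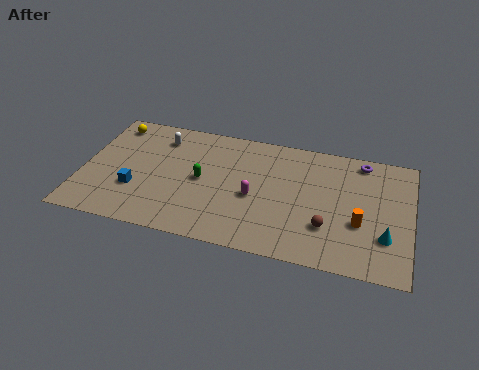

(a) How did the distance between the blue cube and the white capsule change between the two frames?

+1.9

Before: roughly 2.6 units apart; after: 4.5. That's 1.9 units further apart.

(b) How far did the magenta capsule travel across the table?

4.4

The magenta capsule was near (6.3, 7.2) before and (9.4, 4.1) after, so it travelled √(3.1² + 3.1²) ≈ 4.4 units.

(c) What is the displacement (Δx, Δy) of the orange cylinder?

(-1.7, 2.1)

The orange cylinder started near (16.8, 1.4) and ended near (15.1, 3.5).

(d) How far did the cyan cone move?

3.2

The cyan cone was near (13.4, 3.6) before and (16.5, 2.8) after, so it travelled √(3.1² + 0.8²) ≈ 3.2 units.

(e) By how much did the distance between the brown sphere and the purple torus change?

-0.9

The distance was about 6.6 in the first image and 5.7 in the second, so they moved 0.9 units closer together.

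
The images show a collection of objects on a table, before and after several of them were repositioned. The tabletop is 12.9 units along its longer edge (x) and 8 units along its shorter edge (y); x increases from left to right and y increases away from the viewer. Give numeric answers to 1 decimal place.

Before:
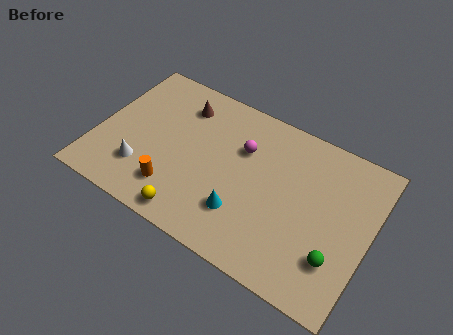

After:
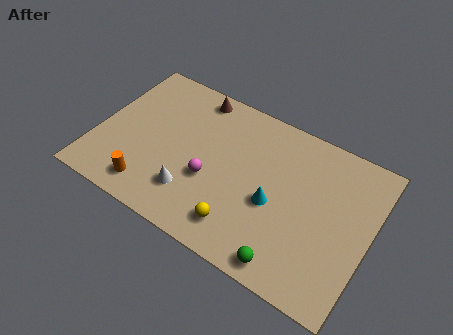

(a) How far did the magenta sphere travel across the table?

2.6

From (6.7, 5.4) to (5.5, 3.1), the magenta sphere covered √(1.2² + 2.3²) ≈ 2.6 units.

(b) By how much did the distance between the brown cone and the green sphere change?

-0.7

The distance was about 9.0 in the first image and 8.3 in the second, so they moved 0.7 units closer together.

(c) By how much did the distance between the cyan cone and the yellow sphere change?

-0.3

The distance was about 2.6 in the first image and 2.3 in the second, so they moved 0.3 units closer together.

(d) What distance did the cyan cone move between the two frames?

1.8

The cyan cone was near (7.2, 2.2) before and (8.5, 3.4) after, so it travelled √(1.3² + 1.2²) ≈ 1.8 units.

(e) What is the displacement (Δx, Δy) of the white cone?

(2.4, -0.1)

The white cone started near (2.4, 2.1) and ended near (4.8, 2.0).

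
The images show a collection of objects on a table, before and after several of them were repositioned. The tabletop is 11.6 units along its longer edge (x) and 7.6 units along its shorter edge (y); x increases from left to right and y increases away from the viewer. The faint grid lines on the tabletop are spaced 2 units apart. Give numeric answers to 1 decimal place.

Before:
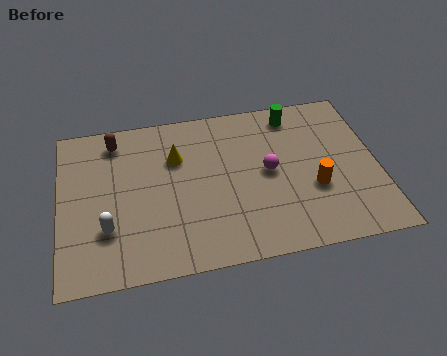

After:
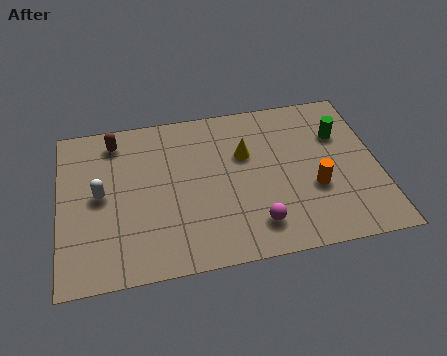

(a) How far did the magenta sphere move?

2.5

From (7.6, 3.9) to (7.0, 1.5), the magenta sphere covered √(0.6² + 2.4²) ≈ 2.5 units.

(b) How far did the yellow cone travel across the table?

2.5

From (4.3, 5.2) to (6.8, 4.9), the yellow cone covered √(2.5² + 0.3²) ≈ 2.5 units.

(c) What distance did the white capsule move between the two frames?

1.6

From (1.7, 2.3) to (1.5, 3.9), the white capsule covered √(0.2² + 1.6²) ≈ 1.6 units.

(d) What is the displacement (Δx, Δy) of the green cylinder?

(1.6, -1.3)

The green cylinder started near (8.7, 6.5) and ended near (10.3, 5.2).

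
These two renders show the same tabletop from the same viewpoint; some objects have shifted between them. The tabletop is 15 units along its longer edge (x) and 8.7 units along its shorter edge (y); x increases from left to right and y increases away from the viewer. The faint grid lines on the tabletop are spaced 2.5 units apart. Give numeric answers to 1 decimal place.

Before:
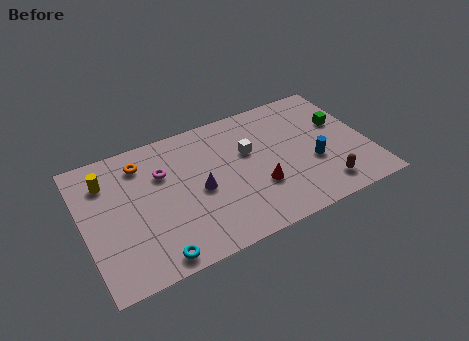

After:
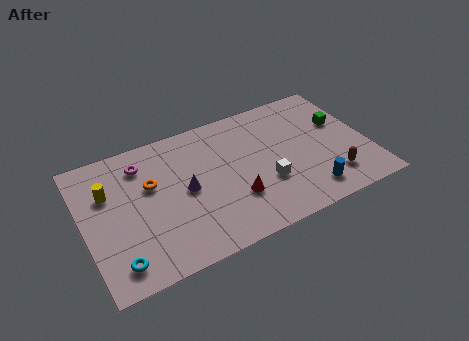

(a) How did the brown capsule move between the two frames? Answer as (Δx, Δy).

(0.5, 0.4)

From the two frames, the brown capsule sits at roughly (12.3, 1.5) before and (12.8, 1.9) after.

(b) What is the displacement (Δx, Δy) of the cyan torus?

(-1.9, 0.5)

The cyan torus started near (3.3, 0.9) and ended near (1.4, 1.4).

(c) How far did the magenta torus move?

1.4

The magenta torus moved from about (4.3, 5.9) to (3.3, 6.9), a distance of √(1.0² + 1.0²) ≈ 1.4.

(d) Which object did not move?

the green cube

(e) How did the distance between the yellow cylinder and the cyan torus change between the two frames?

-1.6

Before: roughly 6.0 units apart; after: 4.4. That's 1.6 units closer together.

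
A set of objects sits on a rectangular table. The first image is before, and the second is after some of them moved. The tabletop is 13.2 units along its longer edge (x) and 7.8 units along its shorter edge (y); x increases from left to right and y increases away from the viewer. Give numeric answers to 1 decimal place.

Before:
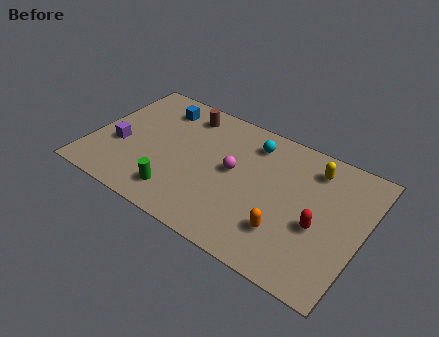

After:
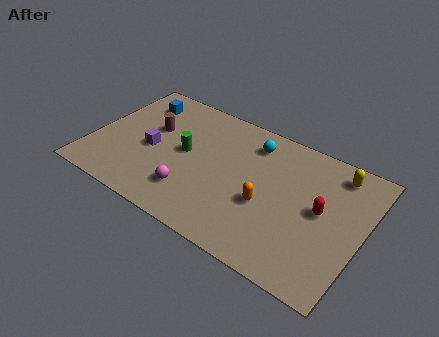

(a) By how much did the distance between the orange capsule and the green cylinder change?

-0.9

The distance was about 5.2 in the first image and 4.3 in the second, so they moved 0.9 units closer together.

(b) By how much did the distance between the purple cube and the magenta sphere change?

-2.8

The distance was about 5.6 in the first image and 2.8 in the second, so they moved 2.8 units closer together.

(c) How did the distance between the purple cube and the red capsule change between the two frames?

-1.5

They were about 9.8 units apart before and 8.3 after — 1.5 units closer together.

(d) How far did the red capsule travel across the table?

0.9

From (11.2, 3.2) to (11.2, 4.1), the red capsule covered √(0.0² + 0.9²) ≈ 0.9 units.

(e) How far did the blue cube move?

1.1

The blue cube moved from about (2.8, 6.3) to (1.7, 6.2), a distance of √(1.1² + 0.1²) ≈ 1.1.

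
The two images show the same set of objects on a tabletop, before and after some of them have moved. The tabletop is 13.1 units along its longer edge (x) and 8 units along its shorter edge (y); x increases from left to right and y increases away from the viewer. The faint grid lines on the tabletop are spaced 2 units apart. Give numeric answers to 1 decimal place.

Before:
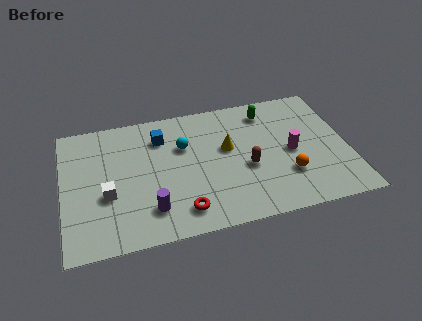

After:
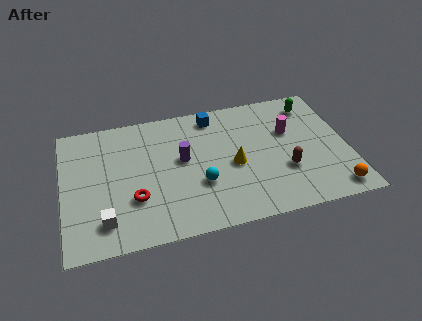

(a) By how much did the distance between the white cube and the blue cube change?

+3.5

The distance was about 4.0 in the first image and 7.5 in the second, so they moved 3.5 units further apart.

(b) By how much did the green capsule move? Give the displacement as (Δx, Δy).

(2.1, 0.0)

The green capsule started near (9.6, 6.6) and ended near (11.7, 6.6).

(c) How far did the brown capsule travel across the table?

1.8

The brown capsule moved from about (8.4, 3.3) to (10.1, 2.7), a distance of √(1.7² + 0.6²) ≈ 1.8.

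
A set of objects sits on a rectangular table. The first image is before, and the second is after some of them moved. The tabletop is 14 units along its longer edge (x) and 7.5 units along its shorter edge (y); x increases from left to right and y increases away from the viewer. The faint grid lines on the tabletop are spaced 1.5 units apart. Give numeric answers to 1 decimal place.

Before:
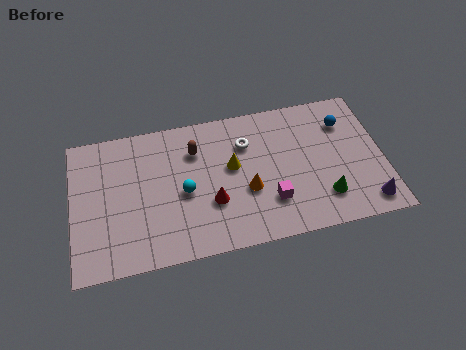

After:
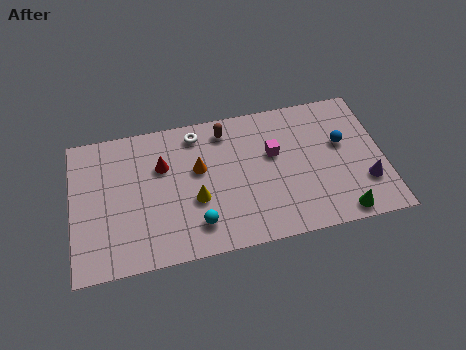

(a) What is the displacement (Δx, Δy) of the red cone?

(-2.1, 2.4)

From the two frames, the red cone sits at roughly (6.2, 2.6) before and (4.1, 5.0) after.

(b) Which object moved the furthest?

the red cone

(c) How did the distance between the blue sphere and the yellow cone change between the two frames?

+1.5

Before: roughly 5.4 units apart; after: 6.9. That's 1.5 units further apart.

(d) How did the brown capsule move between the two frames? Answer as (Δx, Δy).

(1.4, 0.8)

From the two frames, the brown capsule sits at roughly (5.6, 5.5) before and (7.0, 6.3) after.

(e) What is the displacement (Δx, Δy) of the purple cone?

(0.0, 1.1)

The purple cone was at about (13.1, 1.1) and moved to about (13.1, 2.2).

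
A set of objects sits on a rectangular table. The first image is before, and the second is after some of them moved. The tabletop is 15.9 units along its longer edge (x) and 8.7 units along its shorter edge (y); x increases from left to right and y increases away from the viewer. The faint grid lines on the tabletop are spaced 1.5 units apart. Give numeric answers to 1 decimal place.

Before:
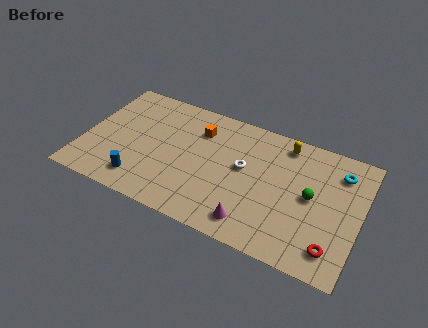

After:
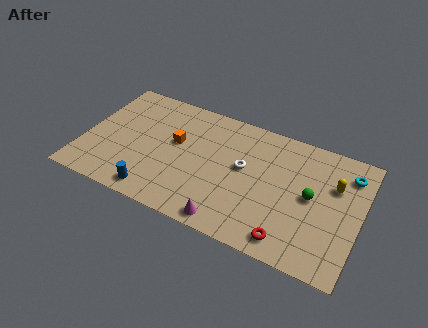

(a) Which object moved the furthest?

the yellow capsule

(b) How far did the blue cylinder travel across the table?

1.0

The blue cylinder was near (3.6, 1.6) before and (4.5, 1.1) after, so it travelled √(0.9² + 0.5²) ≈ 1.0 units.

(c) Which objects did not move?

the green sphere and the white torus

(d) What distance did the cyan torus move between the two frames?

0.5

From (14.5, 6.8) to (15.0, 6.9), the cyan torus covered √(0.5² + 0.1²) ≈ 0.5 units.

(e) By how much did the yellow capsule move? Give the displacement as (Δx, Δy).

(3.0, -1.7)

The yellow capsule started near (11.3, 7.5) and ended near (14.3, 5.8).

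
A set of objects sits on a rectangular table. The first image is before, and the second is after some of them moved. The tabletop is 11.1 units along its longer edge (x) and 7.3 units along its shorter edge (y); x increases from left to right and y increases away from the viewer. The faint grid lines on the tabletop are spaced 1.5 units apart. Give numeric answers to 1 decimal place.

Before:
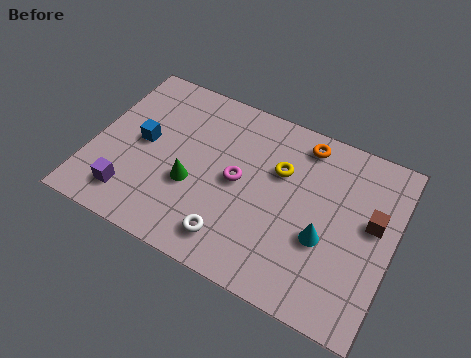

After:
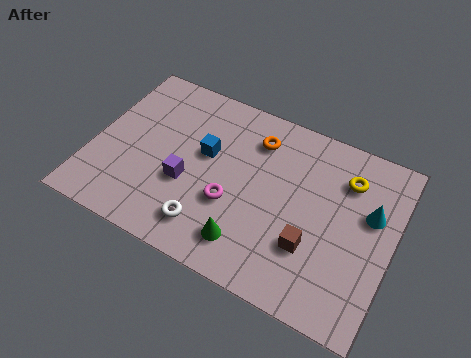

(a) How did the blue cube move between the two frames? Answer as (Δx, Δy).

(2.3, 0.5)

From the two frames, the blue cube sits at roughly (1.8, 3.8) before and (4.1, 4.3) after.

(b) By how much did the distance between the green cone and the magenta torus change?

-0.3

They were about 1.8 units apart before and 1.5 after — 0.3 units closer together.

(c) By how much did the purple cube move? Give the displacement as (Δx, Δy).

(1.9, 1.4)

From the two frames, the purple cube sits at roughly (1.7, 1.4) before and (3.6, 2.8) after.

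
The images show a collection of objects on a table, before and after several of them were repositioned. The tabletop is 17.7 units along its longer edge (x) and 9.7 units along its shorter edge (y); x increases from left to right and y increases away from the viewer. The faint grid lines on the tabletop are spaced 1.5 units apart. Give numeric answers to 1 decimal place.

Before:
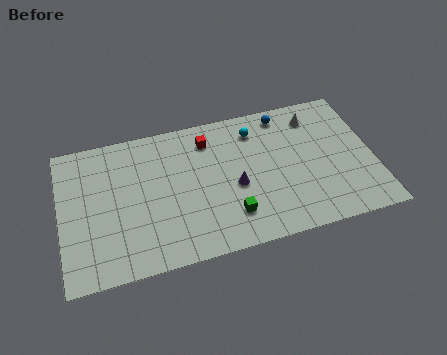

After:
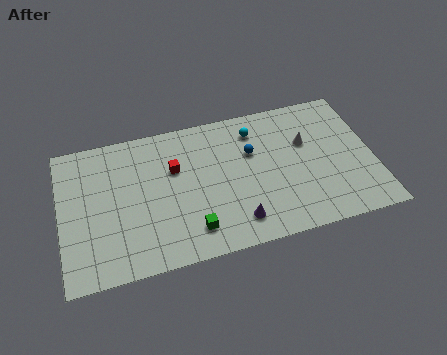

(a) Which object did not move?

the cyan sphere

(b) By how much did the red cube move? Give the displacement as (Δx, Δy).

(-2.0, -1.5)

From the two frames, the red cube sits at roughly (8.5, 7.8) before and (6.5, 6.3) after.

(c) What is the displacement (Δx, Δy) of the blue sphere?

(-2.0, -2.2)

The blue sphere was at about (12.9, 8.5) and moved to about (10.9, 6.3).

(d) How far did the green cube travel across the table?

2.2

The green cube moved from about (9.4, 2.3) to (7.2, 1.9), a distance of √(2.2² + 0.4²) ≈ 2.2.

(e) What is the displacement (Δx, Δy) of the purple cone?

(-0.1, -2.4)

The purple cone started near (9.8, 4.2) and ended near (9.7, 1.8).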